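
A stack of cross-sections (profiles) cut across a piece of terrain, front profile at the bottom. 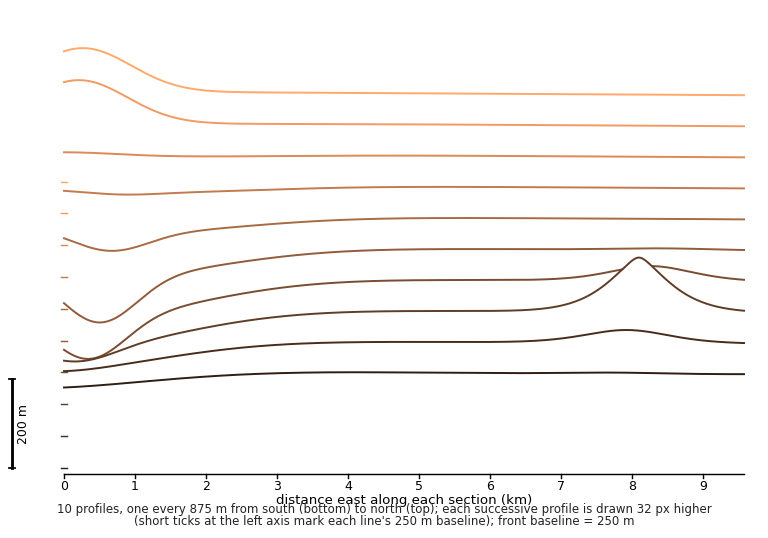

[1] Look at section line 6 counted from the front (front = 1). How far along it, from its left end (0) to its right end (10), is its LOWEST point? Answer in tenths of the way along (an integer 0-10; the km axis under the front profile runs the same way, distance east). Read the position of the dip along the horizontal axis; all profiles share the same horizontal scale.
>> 1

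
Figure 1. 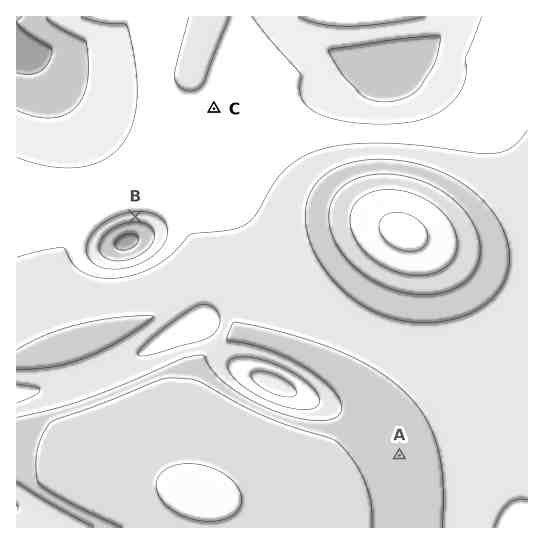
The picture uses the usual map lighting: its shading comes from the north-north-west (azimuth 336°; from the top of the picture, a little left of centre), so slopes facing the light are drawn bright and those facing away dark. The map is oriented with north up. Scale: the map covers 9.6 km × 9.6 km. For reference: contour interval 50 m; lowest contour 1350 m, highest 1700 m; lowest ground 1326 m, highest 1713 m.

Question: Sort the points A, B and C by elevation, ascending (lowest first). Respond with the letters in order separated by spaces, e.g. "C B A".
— B C A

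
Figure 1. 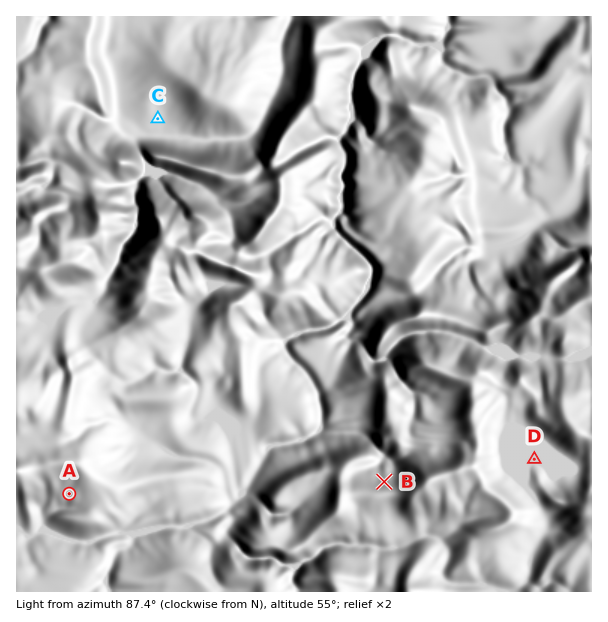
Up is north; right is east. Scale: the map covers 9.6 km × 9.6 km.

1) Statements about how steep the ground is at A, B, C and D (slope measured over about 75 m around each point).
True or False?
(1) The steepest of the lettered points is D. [False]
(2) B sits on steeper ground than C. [True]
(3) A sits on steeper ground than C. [True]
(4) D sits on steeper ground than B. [False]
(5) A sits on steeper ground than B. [False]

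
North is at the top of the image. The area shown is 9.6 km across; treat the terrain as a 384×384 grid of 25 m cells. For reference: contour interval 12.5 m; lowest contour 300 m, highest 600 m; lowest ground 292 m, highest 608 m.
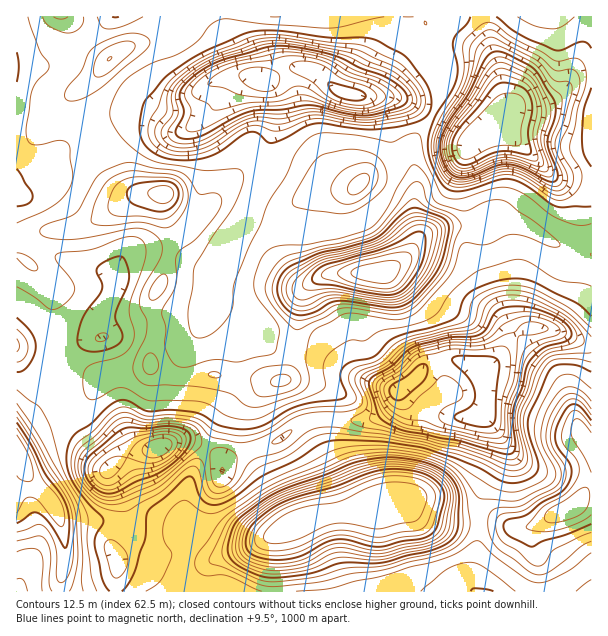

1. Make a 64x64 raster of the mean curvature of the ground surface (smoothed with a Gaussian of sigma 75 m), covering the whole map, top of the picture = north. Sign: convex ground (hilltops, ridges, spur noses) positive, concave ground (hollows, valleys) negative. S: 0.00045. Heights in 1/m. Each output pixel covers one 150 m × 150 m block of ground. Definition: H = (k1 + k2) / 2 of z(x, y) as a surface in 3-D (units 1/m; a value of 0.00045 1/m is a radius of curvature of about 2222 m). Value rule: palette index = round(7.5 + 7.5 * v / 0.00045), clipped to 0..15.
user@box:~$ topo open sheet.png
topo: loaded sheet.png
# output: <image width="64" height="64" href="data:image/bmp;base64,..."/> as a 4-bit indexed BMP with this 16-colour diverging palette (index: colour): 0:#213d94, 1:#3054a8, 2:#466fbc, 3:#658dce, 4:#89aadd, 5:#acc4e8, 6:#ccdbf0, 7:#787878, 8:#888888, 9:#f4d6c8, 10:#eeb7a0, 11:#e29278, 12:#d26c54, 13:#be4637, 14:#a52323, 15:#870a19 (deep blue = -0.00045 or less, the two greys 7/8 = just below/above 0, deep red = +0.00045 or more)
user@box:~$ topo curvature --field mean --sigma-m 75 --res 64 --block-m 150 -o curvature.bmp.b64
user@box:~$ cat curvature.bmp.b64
<image width="64" height="64" href="data:image/bmp;base64,Qk12CAAAAAAAAHYAAAAoAAAAQAAAAEAAAAABAAQAAAAAAAAIAAATCwAAEwsAABAAAAAAAAAAlD0hAKhUMAC8b0YAzo1lAN2qiQDoxKwA8NvMAHh4eACIiIgAyNb0AKC37gB4kuIAVGzSADdGvgAjI6UAGQqHAHZqy4eHRHmHd3d2ZURWZURVZmZmZnd3iHZ4iZd2Zmd3ZljdhnZEeZh3d4dTM2d2VVZmVURERVZ3ZWiIdmiHZmdlRs+md0NZmId4qnVXiZmIh3ZVRUMiNFVmd3Zmi7mHZlVFr7Z3Q1iYd3iriKzLu7qXVVVnh0IiI1ZmZnecuYh2VUSfxmU1aIiHZnh4v/7cu6dEV5vLhmZVVVVoh5qGd3ZmQ5+1Q0eHeId2VVav/9zMuWVorNyqzbqGRXmYmGVmZndDv5RWaHZ4iZdlRZ7/27vLqZq8y7zv/adVasy5iHdmh0XvhHmYZomJqoZVnf/sqqu7u7uqq97bhlR77cvMqYeGSP+Fm7mImZmph2Vovv/cuqqqmZmZvLlkNHvJmu7cuXVs/niqq7qqmZmHdkNZ3//tuqqZiImsy3M1iXVY3u7rZY77ioRYqqmqqoRGZCR6zu7cu7qZma3/tTZ3ZEaIrNt4vsiHIAR5iKvMkwJnUzRomru83Lu73//FR4d3ZTJJuovKh3IAA2d3nO6kAEd1QzNFeJvO7u///YRYmXd2QSaYvrdoYAATZ1V7/8USV4hlQyI1eazv//64ZYu5ZEVSNnjvlFhiERRmMSa/xjNniHd2VDNWd5qYh2Z5u6hBJWV4ef5jaXVUNGQAAFu3RFVEVniHZVVVVVVnd5uphhA4ibmM+jN5iZdVUwAABYdVZTIRWJmZiHd3eJp3moZSAYub2q/FJHmayWVUMQABaIiZhjAViZmHZnhlVTRVQyAF24vL74I2iJrKZDe5VENquqq7lBE0QzITZiASEQEREBr7ebz/QleIibp0Sv7LupqqmZqoQhABM0Z1IkZCEjMhTPt4rvskaHeJqpZ77czLqYeJmYiHZmeb3HIlipd3dTJb64ee9zZ4dniZmIqpiYh2ZniqmImavO/7MBabuquWQ0erl4y1V4h2eJmHeIeIh3d4eJvMy5mry5QAA2iru4ZUM3uoiXV4mHZ4mph4qYmqq7qYms78h4mFIAABJYqpdWUye7qYdmiZh3iamInbiJm8yoiZq7p2d2VWd1IDeYZVZTOLzcuoR6mHiJmYedyHZnmXZ4h2d2Z4iL7sgwBFQzRENInP26c2mYd3eIhoynZlZmZmZlaJdniazuyUAAAAIzM1d625dDaZl3ZDRVeZdmZmd3dmaKl2Z4iau6hUMAJXZEZ2d1RDaJmIdlM0ZoqWZ3d3eHdmiGRWd4iJvM3IecyWVlMgADWZmYiHd2d3i5d3d3eIhlRnU0VVVVaKzv7u/pVUEAABepmYiIdWiYeJdnd3d3d1RYl2VCIiI1Z5vN3bdFUxE1m7iIiImGRYiallZ3Z3dmVXzclRABE1dkRpqYdUVmZ5u6mId4iZlkaJzIZndnh2Znv/yEI0Z5zJUjaIZlRFZ5u6mHd3iImpVGi+x2d3eHeHjP7Kh6zu//2EI2iIh3eJq7mYd4iIiJhTV43pZ4d4d4d77e/t/////bhDV5qqqqqqmId5qYd3dkNnaclmd2d3hli77////c3dyoVGiZqpmZiHdpunZmd2ZndnqWZ3ZneHVnaO////7d7blkRneIiHiId4qXVVZ3h2ZmaZdndVd4h2UzaIi93t3uynM1d3d2eIiJmGZmZnd2VFZomId2VneIdkIRADRYq83LgiWIh3d5mZmXeaqqmHZURGd4qXZWd3d2VCEAAAJ6vf6kOJiIiJqZiHiKu8u6mYZFeHaKhlZ3d3ZmVUMhAVrf/+hqqHeJqYh3eIiHiJmruoiZdWqoZnd3iHd2ZkMhR63cuGm6mImYiIeHZ3ZWeKqqmaulWLp2Z3iZiIiIdTI1iFNFV5u5iJmYl3VWh2Z4mZmaz+hGq4dnd4mYiJu4QzWZUTaJmamJu4aZd2eHdmeJq7z/+1WJiHd3eJiIm+2FRZynis3bqqzrQmmIh3d3Z4mru87pVWeIh3d3iXeJzsdVjMune+/+/9UAWIh2Z3d3d4iHZ4h3h4iIZneJh3ic2VV73XABfP/9UAN3iYd4h3dmZ3VWiaqpiIhmd3iXd4m4VYvcQAAFrKQAGaiKmIiHd3Z3d3d4mrupmGeIeJiIiIdmm9sQAAJEEACuyZmYh3d3d3iIZDNWiru5d5mIiIiIh3ec6gADQzIAGO+5mYiHd3d4iIdCABNYveyYmaqZmruqmazsIARmVDN63KmZiHd3d4iIl1QhATWM/8iJvN3e7t3cvP+AAlZ2VXeZiamId3d3d4mYiqZDM0atyYit/+y5m8uq3+UBNXZUVWeKqYd4h3d3iIicyXZkM1iHZnq5ZBADVDSv+0I0ZlI1Z4q6h3mZh2d4iKpjR4hlVURFZ2IAAAAAAY7/pTNVQSaGWbqYeKqYdmd4qUACaIdkIkaHUAAAAAAVnO/oQzQwKLc1qph3iaqWVniqgwAUZlMjaIdSIzM0VWm7vvpSJEI62DOJmHZnislVZ5vKUAASIjV3UxFHiHd4q7mc62MjVFnJRHiYd2Zp7YVWec3IMAABNVMAAEeaqZmqmZvKdSNmaLllaJh3dmjP2nZ4nN7JdVVDEAAUZ3iqqZmYmqhlNHiJunZniHd3ZovuyYiJvO7tp1MjaKu6iJqpiIiIdlRHmqqqhmeHd3dlV5u6mIiJrN25mave7typmIiIiId3Y1m7uqqHZ3d3iIZlZ3d4iIiJmqu8zMy7qpmIiIiImZl0arqpiYh3d5qZmHVXd3d3d3d3d4iId3d3d3d4iIiZmYaKqHd3iH"/>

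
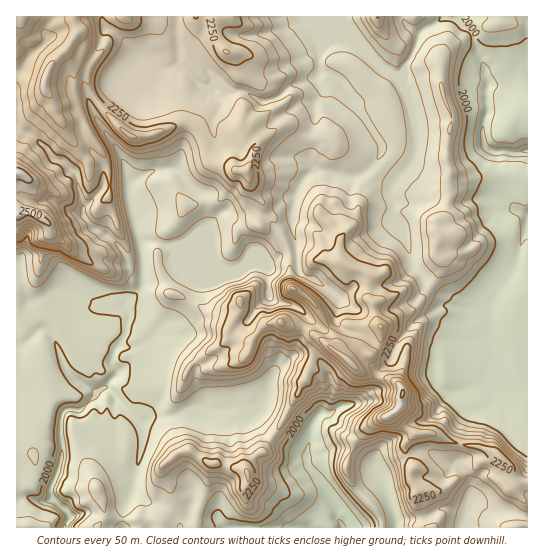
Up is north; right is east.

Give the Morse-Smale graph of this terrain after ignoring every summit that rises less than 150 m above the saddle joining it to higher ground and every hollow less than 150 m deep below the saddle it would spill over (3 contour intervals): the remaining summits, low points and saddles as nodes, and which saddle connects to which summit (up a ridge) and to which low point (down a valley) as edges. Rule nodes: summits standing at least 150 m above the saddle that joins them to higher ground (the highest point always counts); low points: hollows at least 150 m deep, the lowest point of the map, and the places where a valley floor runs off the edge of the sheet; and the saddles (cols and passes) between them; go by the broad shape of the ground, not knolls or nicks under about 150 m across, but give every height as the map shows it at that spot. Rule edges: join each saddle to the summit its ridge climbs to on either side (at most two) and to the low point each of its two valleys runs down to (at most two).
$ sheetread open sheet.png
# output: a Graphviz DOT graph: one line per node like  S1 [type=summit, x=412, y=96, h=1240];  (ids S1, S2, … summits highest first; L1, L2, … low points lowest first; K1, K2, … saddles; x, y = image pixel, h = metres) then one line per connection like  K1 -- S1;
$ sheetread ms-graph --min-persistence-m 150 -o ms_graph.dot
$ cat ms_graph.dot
graph terrain {
  S1 [type=summit, x=17, y=173, h=2542];
  S2 [type=summit, x=402, y=393, h=2505];
  S3 [type=summit, x=45, y=82, h=2480];
  S4 [type=summit, x=247, y=474, h=2307];
  S5 [type=summit, x=378, y=17, h=2252];
  L1 [type=low, x=342, y=527, h=1836];
  L2 [type=low, x=526, y=151, h=1844];
  L3 [type=low, x=63, y=527, h=1847];
  K1 [type=saddle, x=97, y=101, h=2279];
  K2 [type=saddle, x=22, y=130, h=2261];
  K3 [type=saddle, x=307, y=278, h=2146];
  K4 [type=saddle, x=273, y=435, h=2142];
  K5 [type=saddle, x=289, y=251, h=2138];
  K6 [type=saddle, x=269, y=290, h=2086];
  K7 [type=saddle, x=166, y=511, h=2068];
  K8 [type=saddle, x=409, y=59, h=2034];
  K1 -- S1;
  K1 -- S3;
  K1 -- L3;
  K2 -- S1;
  K2 -- S3;
  K2 -- L3;
  K3 -- S2;
  K3 -- L1;
  K3 -- L2;
  K4 -- S2;
  K4 -- S4;
  K4 -- L1;
  K4 -- L3;
  K5 -- S1;
  K5 -- S2;
  K5 -- L2;
  K5 -- L3;
  K6 -- S2;
  K6 -- L1;
  K6 -- L3;
  K7 -- S1;
  K7 -- S4;
  K7 -- L1;
  K7 -- L3;
  K8 -- S1;
  K8 -- S5;
  K8 -- L2;
}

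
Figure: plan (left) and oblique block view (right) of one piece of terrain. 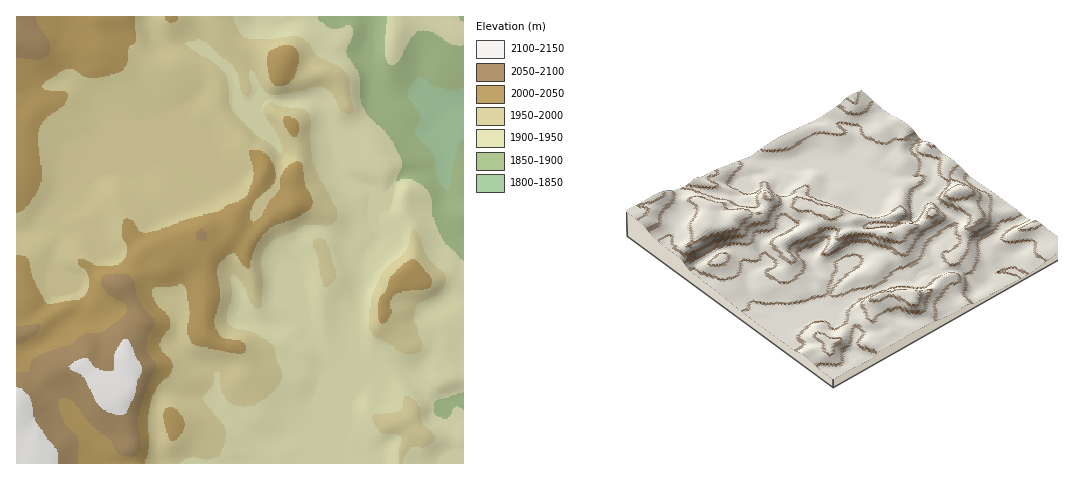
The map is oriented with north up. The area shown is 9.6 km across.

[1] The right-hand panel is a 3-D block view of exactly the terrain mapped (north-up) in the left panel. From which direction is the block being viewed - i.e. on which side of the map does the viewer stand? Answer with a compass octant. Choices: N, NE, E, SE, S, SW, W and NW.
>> SE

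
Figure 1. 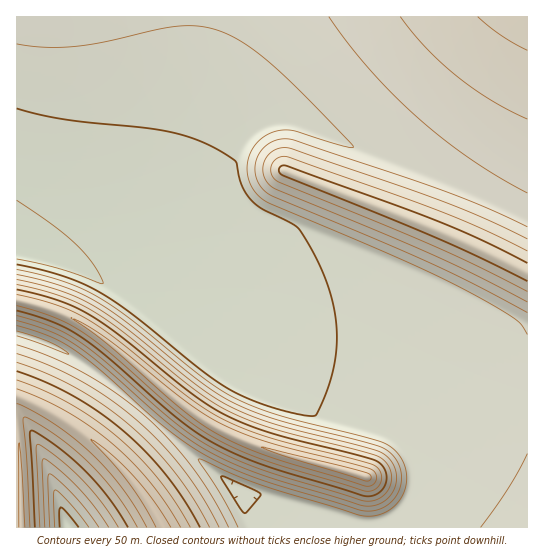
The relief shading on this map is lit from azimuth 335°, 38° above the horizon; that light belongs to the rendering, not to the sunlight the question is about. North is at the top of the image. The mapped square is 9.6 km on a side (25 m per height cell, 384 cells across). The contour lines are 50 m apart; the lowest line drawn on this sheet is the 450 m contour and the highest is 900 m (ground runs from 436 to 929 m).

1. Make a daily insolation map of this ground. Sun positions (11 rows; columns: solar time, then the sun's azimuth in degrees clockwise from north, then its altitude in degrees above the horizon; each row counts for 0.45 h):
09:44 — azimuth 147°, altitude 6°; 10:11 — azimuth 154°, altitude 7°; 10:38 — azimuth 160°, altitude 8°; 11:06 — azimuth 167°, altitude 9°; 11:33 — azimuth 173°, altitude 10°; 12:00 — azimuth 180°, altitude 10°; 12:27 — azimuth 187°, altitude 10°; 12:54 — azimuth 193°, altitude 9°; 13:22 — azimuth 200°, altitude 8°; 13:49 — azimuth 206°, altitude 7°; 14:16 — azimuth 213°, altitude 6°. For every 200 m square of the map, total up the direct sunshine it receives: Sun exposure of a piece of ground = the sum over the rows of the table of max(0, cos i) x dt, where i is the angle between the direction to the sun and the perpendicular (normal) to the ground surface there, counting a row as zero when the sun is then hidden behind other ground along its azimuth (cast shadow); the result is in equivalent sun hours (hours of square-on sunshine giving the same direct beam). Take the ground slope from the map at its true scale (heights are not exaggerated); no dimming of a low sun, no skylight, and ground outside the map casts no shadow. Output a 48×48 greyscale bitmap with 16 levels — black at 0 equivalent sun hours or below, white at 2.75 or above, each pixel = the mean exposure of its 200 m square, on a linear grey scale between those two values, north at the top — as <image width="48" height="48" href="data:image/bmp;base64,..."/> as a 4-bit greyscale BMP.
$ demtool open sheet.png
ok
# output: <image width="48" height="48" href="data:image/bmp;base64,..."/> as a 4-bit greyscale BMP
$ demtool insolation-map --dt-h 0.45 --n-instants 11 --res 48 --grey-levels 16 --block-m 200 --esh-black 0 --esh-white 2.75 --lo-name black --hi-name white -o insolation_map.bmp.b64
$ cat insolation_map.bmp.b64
<image width="48" height="48" href="data:image/bmp;base64,Qk32BAAAAAAAAHYAAAAoAAAAMAAAADAAAAABAAQAAAAAAIAEAAATCwAAEwsAABAAAAAAAAAAAAAAABEREQAiIiIAMzMzAERERABVVVUAZmZmAHd3dwCIiIgAmZmZAKqqqgC7u7sAzMzMAN3d3QDu7u4A////AEREWIiId3QRERESRERERERVREREREREREREeYiIiGERERETREREV63/xkREREREREREiZiIiDEREREjREac7///21RERERERERFiZmIhREREREke9/////+uWRERERERERGiZmYYQAREROM//////7IZURERERERERHmZmXEAABEVre////2mIAEiRERERERERYmZlxAAAAFq3u/+tzAAAAACNERERERER5qZcQAAACes7upRAAAAAAACNERERERDWaqWEAAAAnrO1yAAAAAAAAATNERERERDeqlAAAAAJ63XEAAAAAAAAAEjM0RERERFqmEAAAACetogAAAAAAAAAAEjM0RERERJcgAAAAAnrHAAAAAAAAAAABIjM0RERERCAAAAAAN7xQAAAAAAAAAAARIjM0RERERAAAAAADe7MAAAAAAAAAAAESIjM0RERERAAAAABIuiAAAAAAAAAAAAESIjM0RERERAAAABWckQAAAAAAAAAAABEiIzMzRERERAAAAmrIEAAAAAAAAAAAAREiIzMzRERERAABScxgAAAAAAAAAAAAESIjMzMzRERERDNqzrMAAAAAAAAAAAESIjMzMzMzRERERO//xgAAAAAAAAAAERIjMzMzMzM0REREV/2UAAAAAAAAAAARIiMzMzMzM0RERERXmjAAAAAAAAAAABIiIzMzMzNERERERFeaqgAAAAAAAAAAEiIjMzMzNEREREREV6qqqgAAAAAAAAASIiMzMzM0RERERERoqqqqqQAAAAAAABIiMzMzMzRERERERXmqqqqqYgAAAAAAASIzMzMzNERERERGiruqqqpiABAAAAABIiMzMzMzRERERFebu7u7qmEAACEAAAASIjMzMzNEREREaau7u7u5QQAAACEAABEiMzMzMzREREWKu7u7u6cwAAAAACEQASIjMzM0RERER5u7u7u7lRAAAAAAAiERIiMzMzNERERFi7u7u7pzAAAAAAABIyIjMzMzM0RERERGmru7uEEAAAAAAAEjNERERDM0RERERERGeKumIAAAAAAAASM0RERERERERERERERERFMAAAAAAAABIzRERVVVVERERERERERDIQAAAAAAAAEjNERFVVVVVVRERERERERCEAAAAAAAASM0REVVVVVVVVVURERERERDEAAAAAABIzRERVVVVVVVVVVVVEREREREMQAAAAIzRERVVVVVVVVVVVVVVUREREREMhAAEjNERFVVVVVVVVVVVVVVVVREREREMyESM0RERVVVVVVVVVVVVVVVVVVEREREMzRERERFVVVVVVVVVVVVVVVVVVVEREREREREREVVVVVVVVVVVVVVVVVVVVVERERERERERVVVVVVVVVVVVVVVVVVVVVVERERERERERVVVVVVVVVVVVVVVVVVVVVVERERERERERFVVVVVVVVVVVVVVVVVVVVVEREREREREREVVVVVVVVVVVVVVVVVVVVRERERERERERERVVVVVVVVVVVVVVVVVVUREREREREREREREVVVVVVVVVQ=="/>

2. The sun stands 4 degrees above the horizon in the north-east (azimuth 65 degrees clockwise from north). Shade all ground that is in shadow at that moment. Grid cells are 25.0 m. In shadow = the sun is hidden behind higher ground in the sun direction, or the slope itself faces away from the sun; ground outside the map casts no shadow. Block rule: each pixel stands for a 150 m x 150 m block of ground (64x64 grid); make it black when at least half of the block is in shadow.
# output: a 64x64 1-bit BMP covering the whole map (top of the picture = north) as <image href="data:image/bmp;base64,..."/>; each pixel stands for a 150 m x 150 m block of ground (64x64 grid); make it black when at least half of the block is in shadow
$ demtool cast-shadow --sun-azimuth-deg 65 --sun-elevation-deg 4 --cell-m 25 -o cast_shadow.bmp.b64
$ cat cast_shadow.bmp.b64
<image width="64" height="64" href="data:image/bmp;base64,Qk0+AgAAAAAAAD4AAAAoAAAAQAAAAEAAAAABAAEAAAAAAAACAAATCwAAEwsAAAIAAAAAAAAA////AAAAAAC//8H//+AAAL//w///+AAAv/+D///4AAC//wf///gAAL//D///+AAAv/4f///wAAD//D///+AAAP/4f///AAAAf/D///AAAAB/4f//AAAAAP/D//wAAAAA/4f/4AAAAAD+D/+AAAAAAPwf/gAAAAAA8H/8AAAAAADA//gAAAAAAAP/4AAAAAAAB//AAAAAAAAf/4AAAAAAAH//AAAAAAAA//4AAAAAAAD//AAAD/gAAP/wAAB//4AA/+AAA////AD/wAA/////4P8AAf///////AAP///////wAH///////wAD////////AA////////8AP////////wD/////////A/////////4A////////+AB////////gAD///////wAAD//////8AAAH//////AAAAH/////gAAAAP////4AAAAAf///8AAAAAAf///AAAAAAA///gAAAAAAA//wAAAAAAAB/8AAAAAAAAB/gAAAAAAAAD8AAAAAAAAADwAAAAAAAAAGAAAAAAAAAAAAAAAAAAAAAAAAAAAAAAAAAAAAAAAAAAAAAAAAAAAAAAAAAAAAAAAAAAAAAAAAAAAAAAAAAAAAAAAAAAAAAAAAAAAAAAAAAAAAAAAAAAAAAAAAAAAAAAAAAAAAAAAAAAAAAAAAAAAAAAAAAAAAAAAAAAAAAA=="/>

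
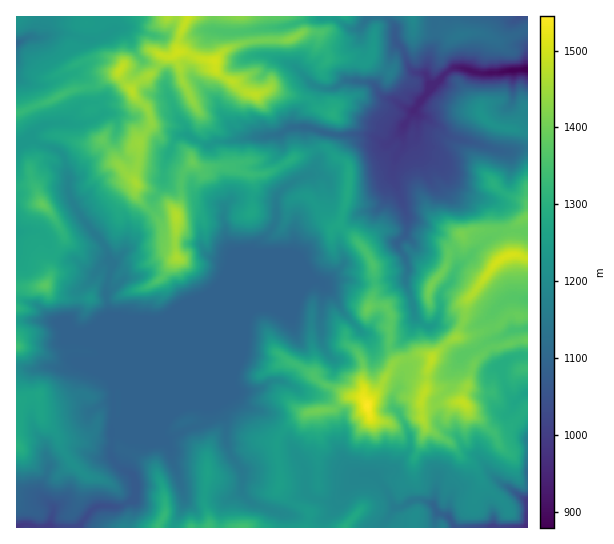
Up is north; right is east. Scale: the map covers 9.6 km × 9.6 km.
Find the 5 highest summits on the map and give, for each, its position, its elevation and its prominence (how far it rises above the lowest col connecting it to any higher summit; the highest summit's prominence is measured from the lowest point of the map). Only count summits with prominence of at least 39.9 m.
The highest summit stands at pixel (367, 406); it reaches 1545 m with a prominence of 666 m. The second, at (509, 255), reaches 1506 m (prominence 90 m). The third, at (215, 61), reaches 1503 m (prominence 279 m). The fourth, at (121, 69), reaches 1486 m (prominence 56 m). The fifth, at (463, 402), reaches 1484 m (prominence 65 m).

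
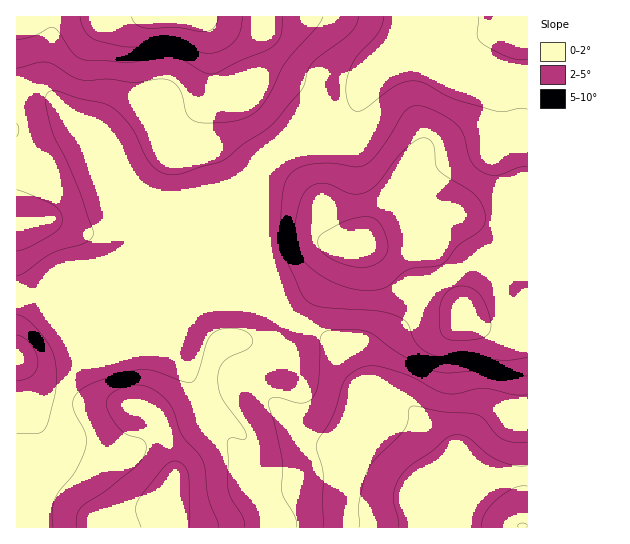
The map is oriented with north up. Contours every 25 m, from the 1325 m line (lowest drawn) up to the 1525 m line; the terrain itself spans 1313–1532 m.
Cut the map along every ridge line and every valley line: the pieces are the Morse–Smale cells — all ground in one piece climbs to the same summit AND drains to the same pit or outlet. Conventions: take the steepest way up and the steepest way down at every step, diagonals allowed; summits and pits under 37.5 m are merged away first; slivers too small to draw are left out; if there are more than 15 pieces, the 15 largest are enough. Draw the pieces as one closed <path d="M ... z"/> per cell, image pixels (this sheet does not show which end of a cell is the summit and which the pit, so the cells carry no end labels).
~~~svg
<path d="M527 16l-510 0-1 279 26 1 28 12 132 0 24-4 23 1 42 14-12-22-14-47-2-55 1-34 35-28 22 0 25-10 7-8 7-21 8-13 7-6 19-7 16-4 15 0 38 15 64 1z"/><path d="M425 64l-22 1-30 11-13 18-7 21-7 8-25 10-22 0-35 28 0 80 5 26 10 30 10 18 5 5 31 16 10 10 18 29 18 20 8 4 26 5 36 35 11 14 11 25 0 30 20-29 45-4 0-394-65-2z"/><path d="M229 304l-30 4-17 12-103 43-11 20-5 18-2 42-8 9-17 10-1 48-4 2-8-5-6-2 0 23 442-1 4-16 0-33-6-15-16-24-32-32-38-12-18-20-18-29-18-15-24-12-6 0-26-11z"/><path d="M42 296l-26 1 0 208 15 7 4-2 1-48 17-10 8-9 2-42 5-18 11-20 103-43 17-11-129-1z"/><path d="M527 476l-44 3-18 24-5 14-1 10 68 1z"/>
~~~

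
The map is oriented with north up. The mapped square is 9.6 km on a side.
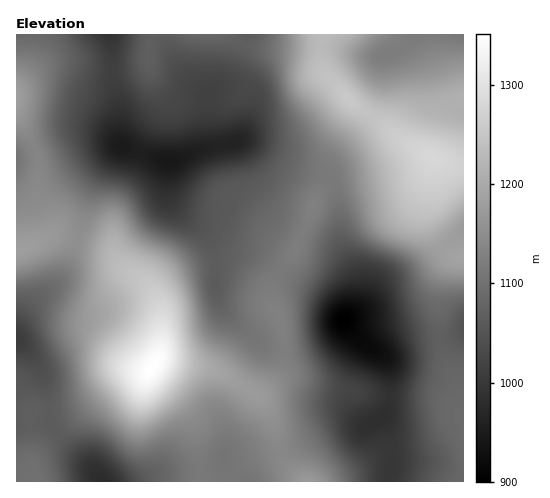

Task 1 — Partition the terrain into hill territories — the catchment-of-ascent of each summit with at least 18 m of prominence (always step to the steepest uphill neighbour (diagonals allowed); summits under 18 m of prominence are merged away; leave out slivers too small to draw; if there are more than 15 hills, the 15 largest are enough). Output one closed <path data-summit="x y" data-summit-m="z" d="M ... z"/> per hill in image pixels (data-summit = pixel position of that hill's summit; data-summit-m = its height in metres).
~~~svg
<path data-summit="153 366" data-summit-m="1351" d="M245 34l-135 1 2 39 8 36-1 28 2 9-13 14-16 28-13 46-15 39-10 12-23 19-15 25 0 9 14 13 10 17 9 32 2 24 52 57 143 0 2-10 9-9 28-10 42-25 17-4 18 3 5-1 15-8 5-8 3-20 0-14-3-15-6-7-18-11-12-12-12-20-11-12-15-11-26-12-22-18-9-5-21-3-19-8-31-24-15-18-2-8 0-30 10-2 29-13 2-53 13-10 8-9z"/><path data-summit="434 158" data-summit-m="1281" d="M463 34l-217 0-16 41-8 9-13 10-2 53-29 13-10 2 0 30 4 13 13 13 31 24 19 8 21 3 9 5 22 18 36 19 16 16 12 20 12 12 16 9 11 0 29-11 27-3 16-4 2-2z"/><path data-summit="17 249" data-summit-m="1180" d="M87 132l-21 4-27 12-23 8 1 173 14-24 23-19 10-12 15-39 13-46 16-28 13-14-17-11z"/><path data-summit="463 444" data-summit-m="1090" d="M463 333l-17 5-27 3-29 11-11 1 8 8 3 15-1 25-2 9-6 8 11 30-3 34 75-1z"/><path data-summit="17 96" data-summit-m="1182" d="M110 34l-94 1 1 120 61-23 26 4 17 8-2-6 1-28-8-36 0-36z"/><path data-summit="308 481" data-summit-m="1173" d="M381 418l-18 9-19-3-17 4-28 18-42 17-9 9-1 9 141 1 4-17 0-17z"/><path data-summit="33 474" data-summit-m="1099" d="M17 340l-1 141 86 1-7-10-29-28-15-19-2-24-9-32-10-17z"/>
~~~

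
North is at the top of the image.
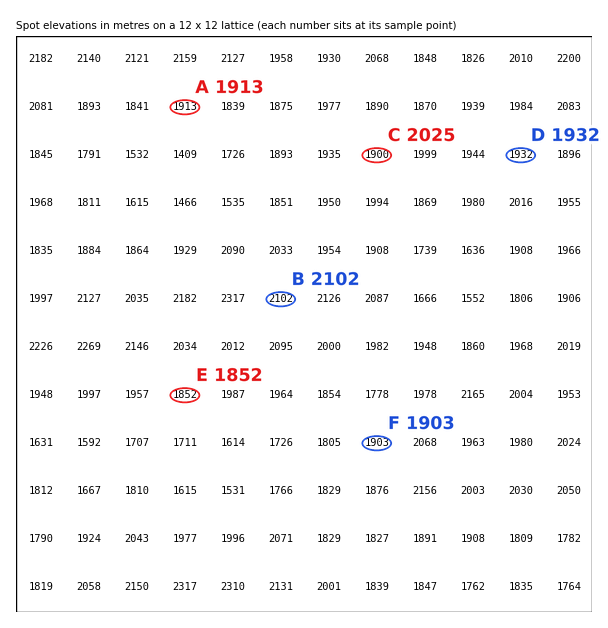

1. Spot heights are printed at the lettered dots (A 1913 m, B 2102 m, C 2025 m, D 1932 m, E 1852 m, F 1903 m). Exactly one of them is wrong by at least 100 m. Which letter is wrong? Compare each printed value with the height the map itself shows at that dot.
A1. C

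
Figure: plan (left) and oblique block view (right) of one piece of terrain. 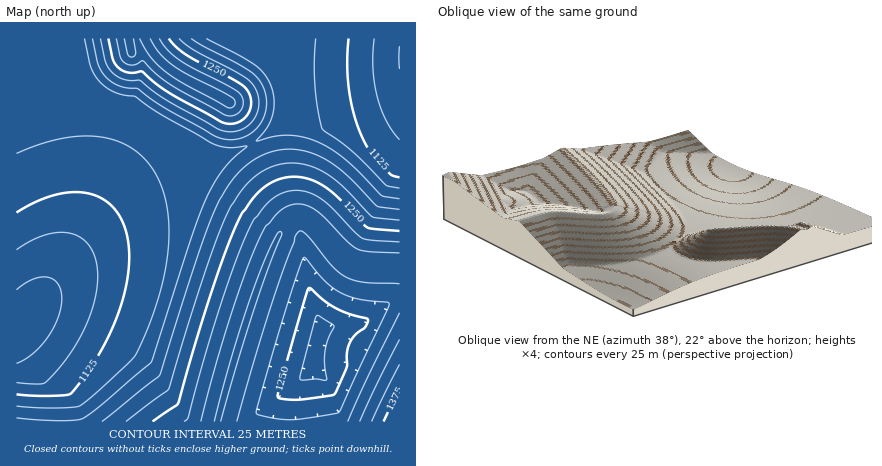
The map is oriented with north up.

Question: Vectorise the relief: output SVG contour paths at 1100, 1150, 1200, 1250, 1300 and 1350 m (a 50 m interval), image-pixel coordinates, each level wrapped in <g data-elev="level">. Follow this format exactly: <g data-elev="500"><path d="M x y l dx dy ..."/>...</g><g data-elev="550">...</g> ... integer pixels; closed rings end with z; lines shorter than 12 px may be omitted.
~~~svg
<g data-elev="1100"><path d="M16 250l16-10 14-5 14-3 14 2 10 6 8 9 4 13 2 14-3 20-6 22-11 22-14 22-12 14-8 7-28 0"/><path d="M400 140l-14-20-9-24-4-28 1-30"/></g><g data-elev="1150"><path d="M400 188l-14-3-32-33-32-24-4-20-3-22-1-23 2-25"/><path d="M16 153l32-11 30-6 26 1 22 8 18 13 14 19 8 25 3 30-2 30-7 32-14 38-13 26-35 34-18 14-28 2-36-2"/></g><g data-elev="1200"><path d="M400 209l-24-3-36-37-16-10-14-7-16-3-16 1-14 4-14 8-10 9-9 11-11 18-6 12-18 50-36 113-58 47"/><path d="M92 38l7 30 6 8 9 7 10 4 14 2 26 18 54 30 16 3 14-5 11-9 6-14 1-14-5-14-5-8-9-6-56-32"/></g><g data-elev="1250"><path d="M288 400l-10-2 0-4 25-90 7-16 24 19 14 7 19 4 1 2-3 8-9 7-6 8-3 9 0 16-13 26-30 5z"/><path d="M400 231l-33-3-35-36-11-8-11-5-12-2-12 1-12 3-10 7-10 8-12 16-12 28-25 72-27 92-25 18"/><path d="M108 38l5 22 3 6 6 4 8 3 12-1 26 20 54 30 12 1 10-5 6-7 1-9-1-8-5-6-13-9-45-23-11-9-7-9"/></g><g data-elev="1300"><path d="M237 422l34-118 24-68 3-4 4-1 4 3 26 32 14 11 18 5 36 2"/><path d="M400 313l-32 64-20 45"/><path d="M400 253l-30-1-14-3-10-8-26-27-14-9-14 0-12 6-15 17-18 42-25 72-21 80"/><path d="M124 38l4 16 4 3 2-1 2-2-3-15"/><path d="M140 38l12 20 18 17 58 32 4 1 2-2 1-6-3-3-46-23-16-11-12-11-8-14"/></g><g data-elev="1350"><path d="M400 364l-28 58"/></g>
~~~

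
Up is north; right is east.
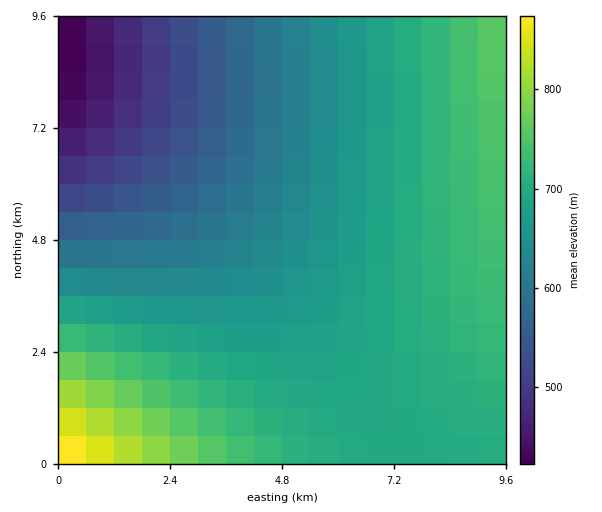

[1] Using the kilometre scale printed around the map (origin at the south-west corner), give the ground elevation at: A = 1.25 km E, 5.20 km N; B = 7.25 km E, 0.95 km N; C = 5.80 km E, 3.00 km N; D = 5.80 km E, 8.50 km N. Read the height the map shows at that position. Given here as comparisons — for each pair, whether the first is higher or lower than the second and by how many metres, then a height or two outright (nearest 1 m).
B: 133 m higher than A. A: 116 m lower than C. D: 81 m higher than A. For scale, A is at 563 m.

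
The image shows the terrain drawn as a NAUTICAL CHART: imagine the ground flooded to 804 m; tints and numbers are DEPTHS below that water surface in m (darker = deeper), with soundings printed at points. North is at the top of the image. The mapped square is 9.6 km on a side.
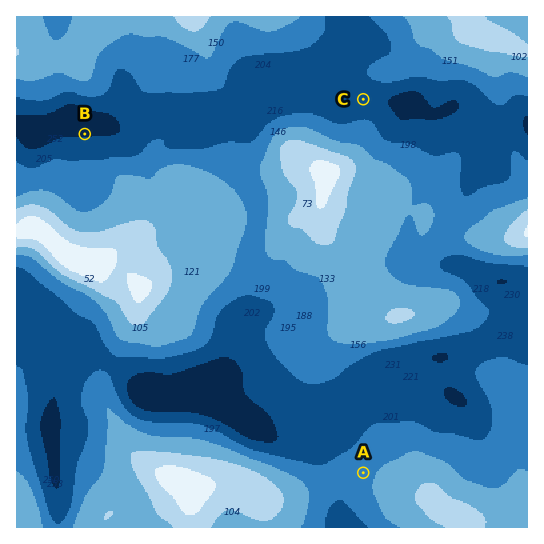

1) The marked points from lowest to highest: B C A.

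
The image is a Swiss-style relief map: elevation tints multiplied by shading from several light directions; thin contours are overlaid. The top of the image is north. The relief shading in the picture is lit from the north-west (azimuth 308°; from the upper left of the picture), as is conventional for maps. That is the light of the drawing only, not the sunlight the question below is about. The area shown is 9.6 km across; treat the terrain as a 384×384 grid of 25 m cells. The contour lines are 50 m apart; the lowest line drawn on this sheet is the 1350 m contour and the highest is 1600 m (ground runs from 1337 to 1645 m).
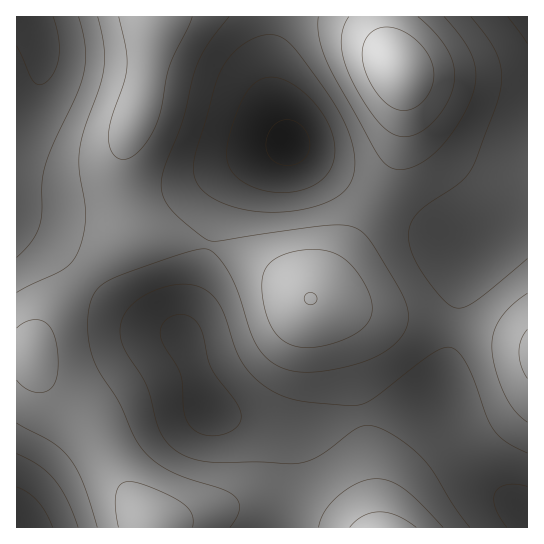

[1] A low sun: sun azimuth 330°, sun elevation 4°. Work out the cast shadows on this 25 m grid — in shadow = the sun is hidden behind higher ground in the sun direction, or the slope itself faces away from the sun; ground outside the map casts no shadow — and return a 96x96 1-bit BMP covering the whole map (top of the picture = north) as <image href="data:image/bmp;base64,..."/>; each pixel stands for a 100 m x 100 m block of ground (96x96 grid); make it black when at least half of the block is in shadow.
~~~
<image width="96" height="96" href="data:image/bmp;base64,Qk2+BAAAAAAAAD4AAAAoAAAAYAAAAGAAAAABAAEAAAAAAIAEAAATCwAAEwsAAAIAAAAAAAAA////AAAAAAAAAAAAAIAAAAAAAAAAAAAAAAAAAAAAAAAAAAAAAAAAAAAAAAAAAAAAAAAAAAAAAAAAAAAAAAAAAAAAAAAAAAAAAAAAAAAAAAAAAAAAAAAAAAAAAAAAAAAAAAAAAAAAAAAAAAAAAAAAAAAAAAAAAAAAAAAAAAAAAAAAAAAAAAAAAAAAAAAAAAAAAAAAAAAAAAAAAAAAAAAAAAAAAAAAAAAAAAAAAAAAAAAAAAAAAAAAAAAAAAAAAAAAAAAAAAAAAAAAAAAAAAAAAAAAAAAAAAAAAAAAAAAAAAAAAAAAAAAAAAAAAAAAAAAAAAAAAAAAAAAAAAAAAAAAAAAAAAAAAAAAAAAAP/wAAAAAAAAAAAAB///wAAAAAAAAAAAD///4AAAAAAAAAAAH///8AAAAAAAAAAAP///+AAAAAAAAAAAf///+AAAAAAAAAAA////+AAAAAAAAAAA////+AAAAAAAAAAA////+AAAAAAAAAAA////8AAAAAAAAAAA////8AAAAAAAAAAAf///8AAAAAAAAAAAP///4AAAAAAAAAAAH///4AAAAAAA/gAAD///gAAAAAAD/wAAB//+AAAAAAAP/wAAAf8AAAAAAAAf/4AAAAAAAAAAAAB//4AAAAAAAAAAAAD//4AAAAAAAAAAAAD//4AAAAAAAAAAAAH//4AAAAAAAAAAAAD//4AAAAAAAAAAAAD//4AAAAAAAAAAAAD//4AAAAAAAAAAAAB//wAAAAAAAAAAAAA//wAAAAAAAAAAAAAf/gAAAAAAAAAAAAAH/AAAAAAAAAAAAAAB8AAAAAAAAAAAAAAAAAAAAAAAAAAAAAAAAAAAAAAAAAAAAAAAAAAAAAAAAAAAAAAAAAAAAAAAAAAAAAAAAAAAAAAAABwAAAAAAAAAAAAAAH4AAAAAAAAAAAAAAP4AAAAAAAAAAAAAAf8AAAAAAAAAAAAAA/8AAAAAAAAAAAAAB/8AAAAAAAAAAAAAD/8AAAAAAAAAAAAAH/8AAAAAAAAAAAAAP/8AAAAAHwAAAAAAP/8AAAAAf8AAAAAAf/8AAAAB/+AAAAAA//8AAAAD//gAAAAA//8AAAAD//wAAAAB//8AAAAH///gAAAB//8AAAAD///4AAAD//8AAAAD///+AAAD//+AAAAD///+AAAD//+AAAAB////AAAD//+AAAAB////AAAH//+AAAAA////AAAH//+AAAAAf///AAAH//+AAAAAP///AAAH//8AAAAAP///AAAH//8AAAAAH//+AAAD//8AAAAAH//+AAAD//4AAAAAD//+AAAB//4AAAAAD//8AAAA//wAAAAAD//8AAAAP/gAAAAAD//8AAAAB4AAAAAAD//8AAAAAAAAAAAAD//4AAAAAAAAAAAAD//4AAAAAAAAAAAAH//4AAAAAAAAAAAAH//4AAAAAAAAAAAAD//wAAAAAAAAAAAAD//wAAAAAAAAAAAAD//wAAAAAAAAAAAAB//gAAAAAAAAAAAAAf/gAAAAAAAAAAAAAH/AAAAAAAAA="/>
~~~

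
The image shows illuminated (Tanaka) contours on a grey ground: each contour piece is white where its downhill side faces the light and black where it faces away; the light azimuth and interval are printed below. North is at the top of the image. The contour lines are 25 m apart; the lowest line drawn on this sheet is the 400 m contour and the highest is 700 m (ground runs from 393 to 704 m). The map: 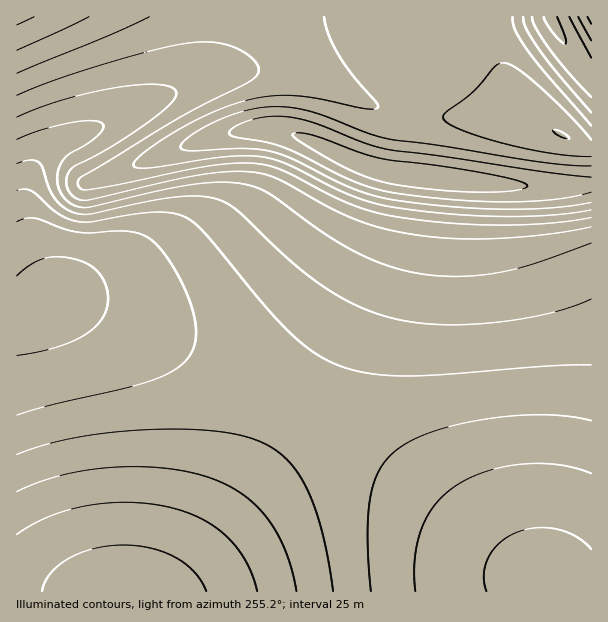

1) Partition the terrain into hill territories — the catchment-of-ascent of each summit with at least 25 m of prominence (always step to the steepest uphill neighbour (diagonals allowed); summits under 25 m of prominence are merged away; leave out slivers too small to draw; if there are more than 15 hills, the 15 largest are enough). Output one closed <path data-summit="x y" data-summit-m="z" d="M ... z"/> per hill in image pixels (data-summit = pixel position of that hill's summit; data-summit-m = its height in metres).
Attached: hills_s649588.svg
<path data-summit="420 176" data-summit-m="690" d="M279 70l-45 2-40 12-98 44-28 11-17 9-11 11-9 15-6 30 5 29 19 51 1 16 24 1 36 12 117 54 78 41 51 32 34 26 102 84 24 16 20 10 55 1 1-427-56-28-65-2-78-8-19-6-59-27z"/><path data-summit="128 591" data-summit-m="564" d="M66 300l-12 0-21 12-17 3 1 277 527-1-1-15-12-2-33-20-108-88-70-50-48-26-105-52-65-28z"/><path data-summit="551 17" data-summit-m="704" d="M591 16l-364 0-3 22-6 22-4 9-12 11 4 0 10-4 29-6 43 2 27 7 72 31 65 8 84 4 55 28z"/><path data-summit="17 17" data-summit-m="657" d="M225 16l-209 1 1 297 16-2 17-12-1-16-15-38-8-27 0-30 10-24 20-20 148-66 10-10 4-9 6-22z"/>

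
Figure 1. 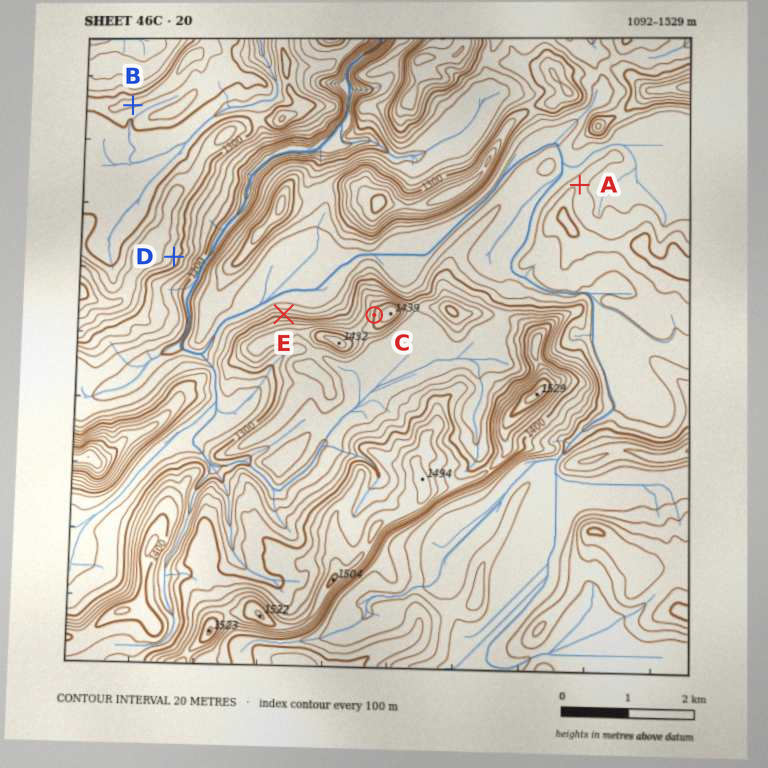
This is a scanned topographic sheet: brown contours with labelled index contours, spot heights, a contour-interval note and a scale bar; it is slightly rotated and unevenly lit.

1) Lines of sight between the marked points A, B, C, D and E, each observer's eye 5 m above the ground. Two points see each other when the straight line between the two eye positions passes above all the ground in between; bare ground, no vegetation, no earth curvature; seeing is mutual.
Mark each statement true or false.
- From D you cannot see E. false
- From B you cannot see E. true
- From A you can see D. false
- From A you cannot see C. true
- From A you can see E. false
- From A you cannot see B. true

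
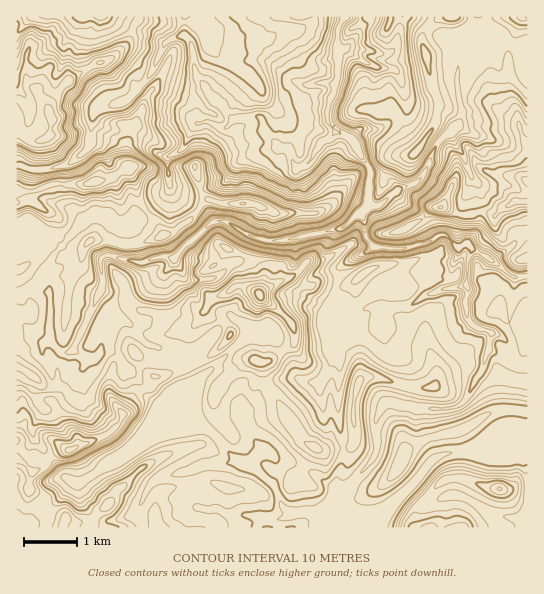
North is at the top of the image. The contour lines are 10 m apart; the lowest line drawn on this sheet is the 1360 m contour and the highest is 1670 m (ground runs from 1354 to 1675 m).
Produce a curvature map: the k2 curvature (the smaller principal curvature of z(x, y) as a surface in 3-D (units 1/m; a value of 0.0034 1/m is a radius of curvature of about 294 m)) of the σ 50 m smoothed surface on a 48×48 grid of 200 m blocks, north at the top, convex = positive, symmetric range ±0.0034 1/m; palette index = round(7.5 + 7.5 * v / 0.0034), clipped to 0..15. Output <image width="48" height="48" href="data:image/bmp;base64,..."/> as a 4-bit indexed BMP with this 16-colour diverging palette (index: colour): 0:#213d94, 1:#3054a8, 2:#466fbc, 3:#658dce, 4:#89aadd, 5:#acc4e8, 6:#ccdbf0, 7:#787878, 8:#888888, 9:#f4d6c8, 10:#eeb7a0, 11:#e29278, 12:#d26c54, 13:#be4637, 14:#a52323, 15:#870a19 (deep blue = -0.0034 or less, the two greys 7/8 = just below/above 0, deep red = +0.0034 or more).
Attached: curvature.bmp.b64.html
<image width="48" height="48" href="data:image/bmp;base64,Qk32BAAAAAAAAHYAAAAoAAAAMAAAADAAAAABAAQAAAAAAIAEAAATCwAAEwsAABAAAAAAAAAAlD0hAKhUMAC8b0YAzo1lAN2qiQDoxKwA8NvMAHh4eACIiIgAyNb0AKC37gB4kuIAVGzSADdGvgAjI6UAGQqHAHd3h3dmdnd3d4h3d3eHd3d3doeHeId3d3d3h2d3Zoh3d3d3d3Zmd3d3Znd3d3dndnd3dmeIdnd3d3d3iGd3d3h3dWd2d2Z3dmhoZmd3dmh3d3iIiFh4hnd3d1Z3d3eJhmZEZ2Z3d2Z3eIh4dniHZnZ3eGVoh3d4dmiGRWZmeHd3Znd3Z3d2d3dXeIZWeHdmdnd2dlVmZnd3d3d3d3d3iGh1d4dmZmZ3Z3dniHdlZmd3eIZ3d3d4iGiFd4d3dnd3d4V4aHeHVnZnd2eHd3d3d2eFeId3eHd3d3Z2d2Z4dXd3dnd3d3h3Z2h1eId3d4d3d3dmZmdnhld3d3d3d4iHZ2h2d3d2d3h3d3dnd3Zod2d3d3d3d3iIZ1d3ZlVVVGeIh4Znd3aHZ3Z3d4d3d4d3Z1d2Z3iIh1d3d2d2d3Z2d3dmd4d3d3dmZ1h3d3d4h2Z3d3h3d3d3d4h3dmd3d2Z3Z2eHd3d4d3V3d4dneHd3Z2d3d2Z3iIZ4d2d3Z3d3d4Z3d3d3Znd3iHd3d3Znd3d3d3d3d3d3d3dXeHd2hXd3hnd3d2dmd3eHZ3d3d3h3d4hXeHd2h1h3d3d4d2aGd3eGZ3d3d3d3d2RGeHh2iFd3d3d3eHdmZmeHZ3d3d3iHd0iHeHh2h2aHeHd3d3Zndndmd3d3d2eHh0iIeHh3d3V3d3d3d3dnmGd3d3d3d3Znh0iIeHd3d3ZXd3d2aGd3h2Znhnd3eId1RUeIaHd3d3ZYh3Z2VUV3d3h1dneHd3d3eDiHRId3d3VnZGhleIZmd4ZoZlZ4h3d3Z0hjd3d3d3QyNTI0h3d3d3dZZ3MWdmd4dVRFiHd3d4dniHhyJ4h3UhNHdXlgAAAXZEd3V3d3dnd3d3iHIJhAA0MQAjgXmIdhJlZ3d3dnd3d3d3dngwAGl4hndBI2d4d2Z4aHd2V4dnd3d3dndkZ2h4h3iINFZmRXdoeHdodmZmZnd3d3d3eIiHd2d4ZFRlWYhnd3h4d3d3dnZ2dnZmZnd3Zmd3dFdFZ2dnd3doZ4d4h3Z2ZHd2Rod3ZmeHhUdVJWiFZ3eFQzRnh3iIY3mHZWZlZVeHhiZ4cneEh4d1Z2U1homGM2mYZmZ3Z0Z2UXmIg1dld3d2iIdkVWVDZiVWZ3d2aHV3ZIh3hjhYZ3Z3eIh1d3d3eGZ3d3dnd3ZWRoh3d0VmVmd3d3ZmZ3iHZ3ZmZ3dod4dFZFZ3d4VWd3h3d4hmZ3d3d3Z3dmZod4dIl3d3d3dnd3dnd3ZWdlWId3d3Z4d3d3dIiHiGd3hneHdmd3Z2Z3Vnd3d2d3iGd4dGeHd2Z3dnh3dmiGeWZndXh3dnd3iGdlZVeHh2eHdnd3dmd2d2Z3Z0d3Z3d4h2d4h0iGdmd3d3d3d2d4Z3iIZ2WIV3d3dnd3d1dVZ2d3d3d3d2dnZ2d4d3SISId4d3d3dmZmZmeHd3d3d2h3Z3Z3d3VWWId3eId4hmV3dmh3d3d3d1h3d3d3d2d1d4d3d3eIhldnhmh2Znd3dmVmZmZneHeGd3d3d3Znh0Z2d2d3iGd3eA=="/>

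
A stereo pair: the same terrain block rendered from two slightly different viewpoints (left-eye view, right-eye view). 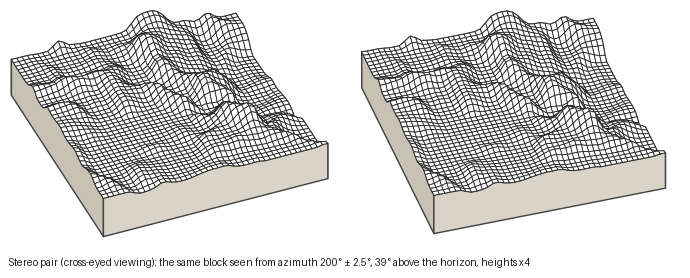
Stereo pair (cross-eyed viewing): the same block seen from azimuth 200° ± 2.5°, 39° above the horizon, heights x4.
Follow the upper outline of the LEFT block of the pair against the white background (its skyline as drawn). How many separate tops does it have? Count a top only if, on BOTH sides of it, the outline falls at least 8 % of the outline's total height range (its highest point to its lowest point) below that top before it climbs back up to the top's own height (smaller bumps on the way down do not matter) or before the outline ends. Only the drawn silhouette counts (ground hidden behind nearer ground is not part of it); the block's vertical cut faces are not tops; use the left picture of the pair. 2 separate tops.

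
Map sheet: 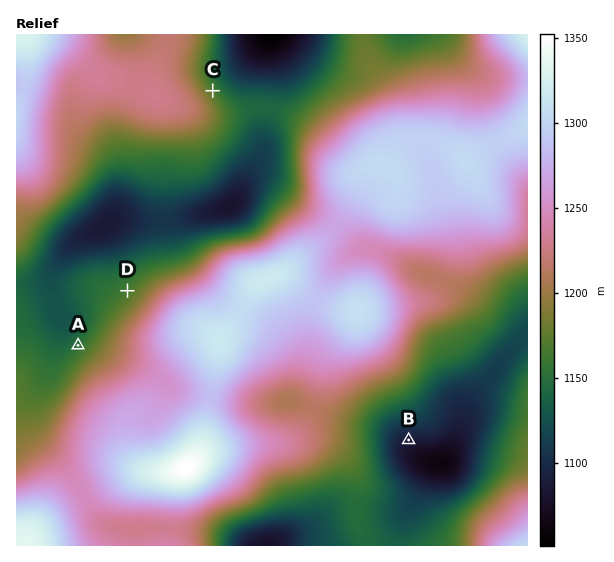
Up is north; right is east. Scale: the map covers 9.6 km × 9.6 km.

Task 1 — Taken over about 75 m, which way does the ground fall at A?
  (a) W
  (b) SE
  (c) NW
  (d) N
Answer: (c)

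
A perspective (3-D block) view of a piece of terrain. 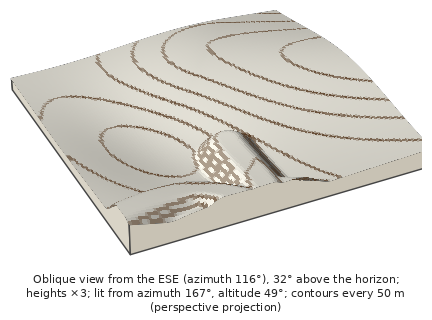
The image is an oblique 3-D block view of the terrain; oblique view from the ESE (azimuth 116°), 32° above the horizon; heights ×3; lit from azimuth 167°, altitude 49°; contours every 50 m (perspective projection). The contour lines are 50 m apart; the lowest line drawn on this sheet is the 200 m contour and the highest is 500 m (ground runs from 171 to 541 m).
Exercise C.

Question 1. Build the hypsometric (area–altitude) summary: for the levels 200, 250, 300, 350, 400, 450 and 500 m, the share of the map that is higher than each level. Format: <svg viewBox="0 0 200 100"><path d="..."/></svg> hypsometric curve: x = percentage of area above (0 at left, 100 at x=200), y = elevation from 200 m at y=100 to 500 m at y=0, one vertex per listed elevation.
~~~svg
<svg viewBox="0 0 200 100"><path d="M188 100l-27-17-28-16-30-17-29-17-36-16-29-17"/></svg>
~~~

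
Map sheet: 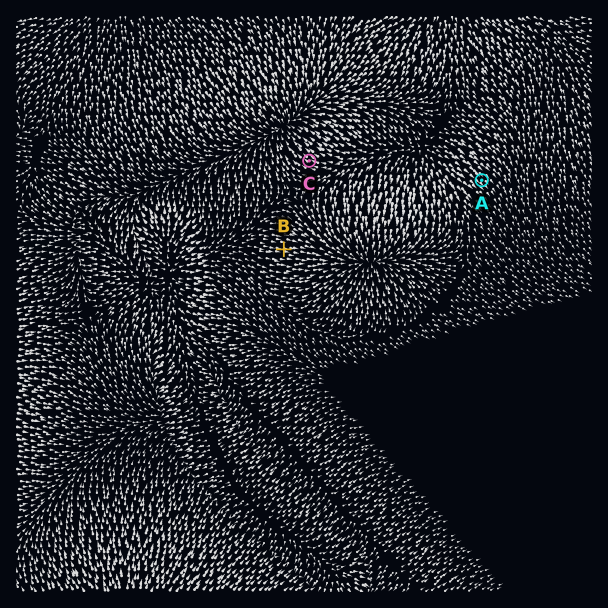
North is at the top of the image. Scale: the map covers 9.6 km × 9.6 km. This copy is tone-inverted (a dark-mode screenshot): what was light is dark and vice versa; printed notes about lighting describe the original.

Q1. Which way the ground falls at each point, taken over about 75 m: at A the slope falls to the SE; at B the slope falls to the E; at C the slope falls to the NW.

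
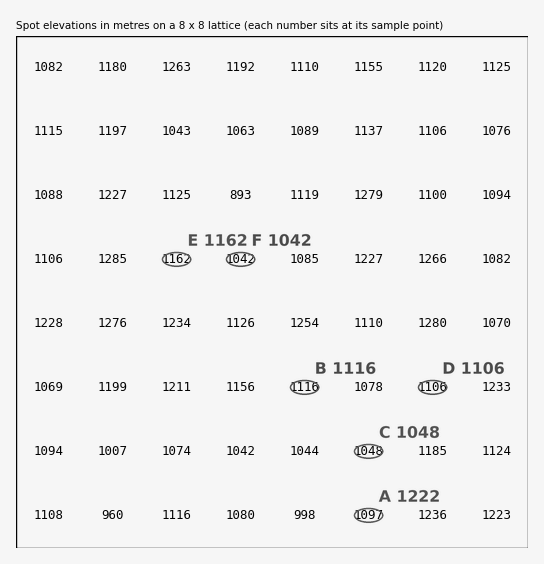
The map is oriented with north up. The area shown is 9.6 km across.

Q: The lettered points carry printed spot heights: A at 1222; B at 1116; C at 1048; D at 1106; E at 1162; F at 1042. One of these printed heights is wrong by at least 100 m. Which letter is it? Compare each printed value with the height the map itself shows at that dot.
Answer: A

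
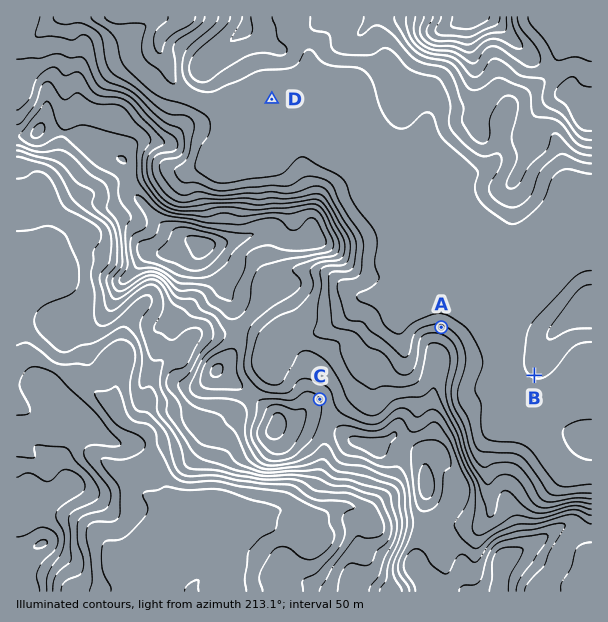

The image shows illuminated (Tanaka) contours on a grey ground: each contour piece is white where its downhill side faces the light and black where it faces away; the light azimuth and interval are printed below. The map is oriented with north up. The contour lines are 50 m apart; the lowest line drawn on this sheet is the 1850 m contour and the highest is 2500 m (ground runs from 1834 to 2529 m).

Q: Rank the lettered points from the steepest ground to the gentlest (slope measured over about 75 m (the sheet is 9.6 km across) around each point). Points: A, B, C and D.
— A C B D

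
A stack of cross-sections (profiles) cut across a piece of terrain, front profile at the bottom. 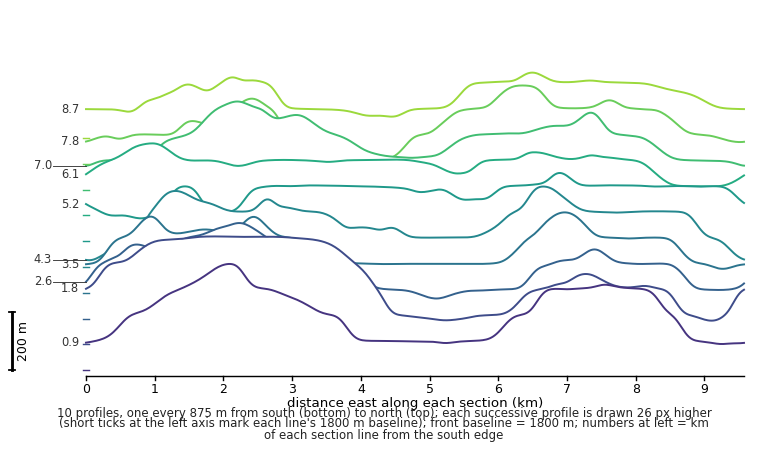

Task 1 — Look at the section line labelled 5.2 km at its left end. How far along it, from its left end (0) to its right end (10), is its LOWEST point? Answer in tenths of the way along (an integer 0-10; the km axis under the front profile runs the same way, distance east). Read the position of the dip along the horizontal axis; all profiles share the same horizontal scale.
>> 1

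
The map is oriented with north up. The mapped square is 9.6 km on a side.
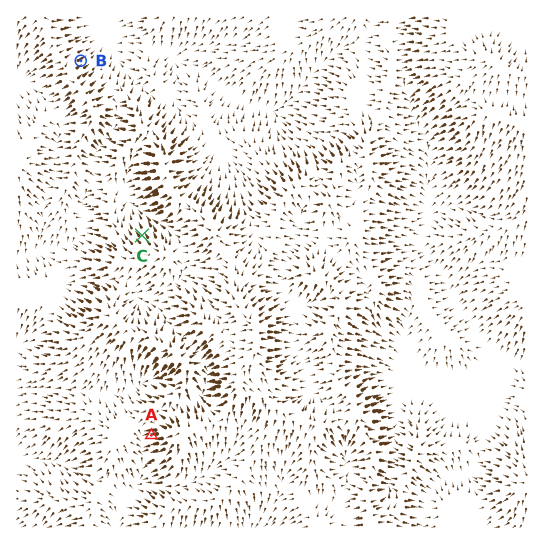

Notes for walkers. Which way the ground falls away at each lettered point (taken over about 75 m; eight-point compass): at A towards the W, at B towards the NE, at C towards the NW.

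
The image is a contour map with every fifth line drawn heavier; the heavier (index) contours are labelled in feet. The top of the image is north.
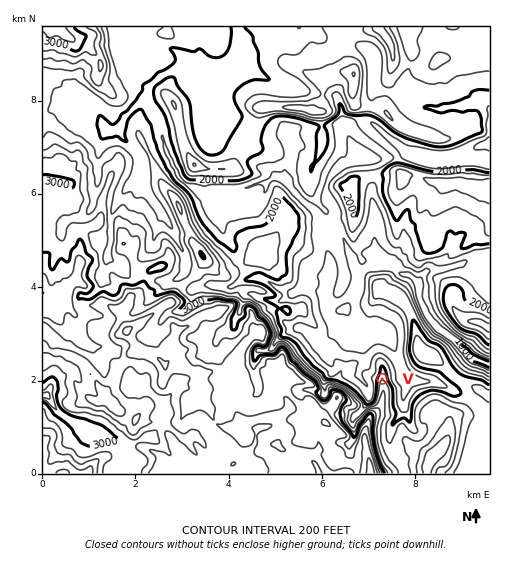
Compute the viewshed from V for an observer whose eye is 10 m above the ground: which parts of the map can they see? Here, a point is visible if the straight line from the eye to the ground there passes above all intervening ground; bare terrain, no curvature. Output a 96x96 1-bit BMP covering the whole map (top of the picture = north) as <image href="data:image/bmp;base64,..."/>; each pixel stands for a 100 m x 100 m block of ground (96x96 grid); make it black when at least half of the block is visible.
<image width="96" height="96" href="data:image/bmp;base64,Qk2+BAAAAAAAAD4AAAAoAAAAYAAAAGAAAAABAAEAAAAAAIAEAAATCwAAEwsAAAIAAAAAAAAA////AAAAAAAAAAAAAAAAAAAAAAAAAAAAAAAAAAEAAAAAAAAAAAAAAAIAAAAAAAAAAAAAAAIAAAAAAAAAAAAAAAIAEAAAAAAAAAAAAAIAGAAAAAAAAAAAAAIAHAAAAAAAAAAAAAIAHgAAAAAAAAAAAOQAPgAAAAAAAAAAAeQAHwAAAAAAAAAAA+wADgAAAAAAAAAAB/oAggAAAAAAAAAABx4AwAAAAAAAAAAAAQ8A4AAAAAAAAAAAARoB+AAAAAAAAAAAAfgB+AMAAAAAAAAAAfgB+H8AAAAAAAAAgfgB/f4AAAAAAAAAI/gB//wAAAAAAAAAd/jB//gAAAAAAAAB//zD/4AAAAAAAAAH/f7D/wAAAAAAAAAP/P/H/gAAAAAAAAAf+f+P/AAAAAAAAAAf+b4P8AAAAAAAAAAf+/wPwAAAAAAAAAAf//wPgAAAAAAAAAAf//wPgAAAAAAAAAGP//wfAAAAAAAAAAHn//4fAAAAAAAAAAH///4/AAAAAAAAAAH/////AAAAAAAAAAH/////AAAAAAAAAAH////+AAAAAAAAAAfv///+AAAAAAAAAAfv///+AAAAAAAAAAMA///8AAAAAAAAAAAAf/v4AAAAAAAAAA/gf/HwAAAAAAAAAD/Af/OAAAAAAAAAAAA///AAAAAAAAAAA4H///AAAAAAAAAAD4f///AAAAAAAAAAP7////gAAAAAAAAAP/////gAAAAAAAAAP4////gAAAAAAAAAPwP///gA/wAAAAAAPgH///gA/8AAAAAAOAD///gA//AAAAAAGAB///gA+fwAAAAAcAA///gB/f8AAAAA4AA//PgZ+f8AAAABwAAf8fgb//8AAAABgAAP4fwf//8AAAADgAAP//w///8AAAADAAAH/nw///8AAAADAAAAPnx///8AAAAHAAAAc/x///8AAAAGAAAA9/z///8AAAAEAAAA//z///8AAAAEAAAB/93///8AAAAAAAAD+5+P//sAAAAAAAAB+B+P/MAAAAAAAAAAeA+PwAAAAAAAD+AAeAAIAAAAAAAA/+AIeAAAAAAAAAAAQCAYOAAAAAAAAAAAAAB4GAAAAAAAAAAAAADwHAAAAAAAAAAAAAHwHAAAAAAAAAAAAAOwHAAAAAAAAAAAAB8ADAAAAAAAAAAAAA/gDAAAAAAAAAAAAA/gAAAAAAAAAAAAAAfgAAAQAAAAAAAAAAfgfADwAAAAAAAAAAf//h/gAAAAAAAAAA///n/AAAAAAAAAAAH/AHwAAAAAAAAAAAAAAPAAAAAAAAAAAAAAAfAAAAAAAAAAAAAAA/gAAAAACAAAAAAAA7gAAAAAGAAAAAAAB5gAAAAAGAAAAAAAD7gAAAAADAAAAAAAA/gAAAAADAAAAAAAAAAAAAD+CAAAAAAAAAAwAAD+AAAAAAAAAAAwAAD/AAAAAAAAAAAwAAD/gAAAAAAAAAAgAAD/4AAAAAAAAABgAAD/+AAAAAAAAADgAAD/+AB8AAAAAAfAAAAwGAA8AAAAAA+AAAAgAAAYAAAAAAOAAAA="/>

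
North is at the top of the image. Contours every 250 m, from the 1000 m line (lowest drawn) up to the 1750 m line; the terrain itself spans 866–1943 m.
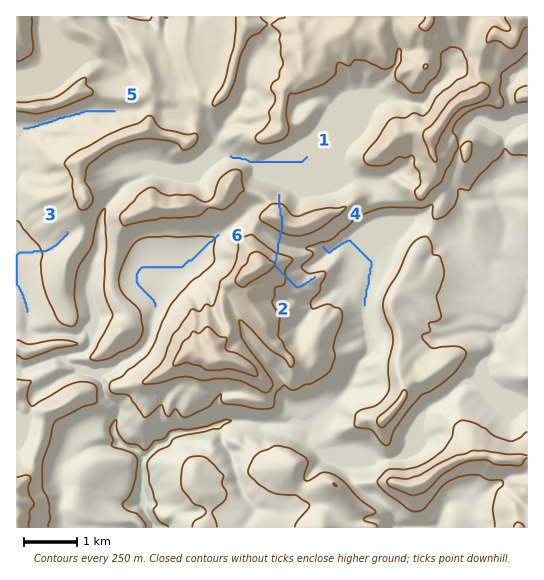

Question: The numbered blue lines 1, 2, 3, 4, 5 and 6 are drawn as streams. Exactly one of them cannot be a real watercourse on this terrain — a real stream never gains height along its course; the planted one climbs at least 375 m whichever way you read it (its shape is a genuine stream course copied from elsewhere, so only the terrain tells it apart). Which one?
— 2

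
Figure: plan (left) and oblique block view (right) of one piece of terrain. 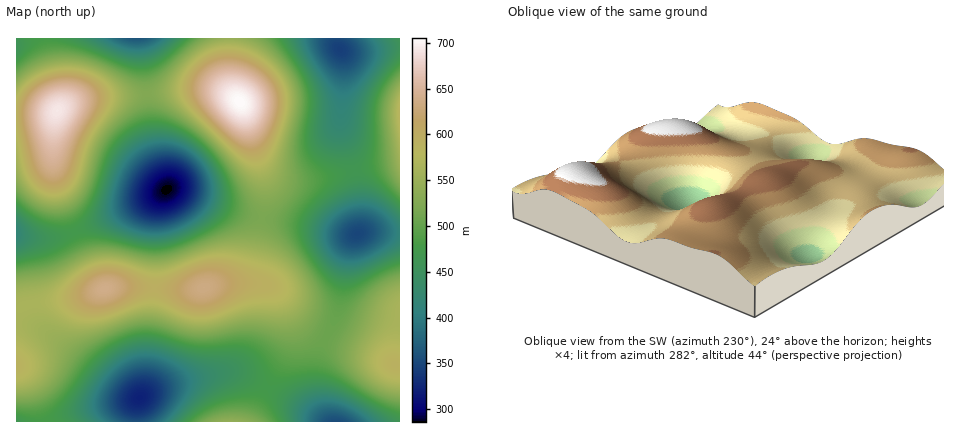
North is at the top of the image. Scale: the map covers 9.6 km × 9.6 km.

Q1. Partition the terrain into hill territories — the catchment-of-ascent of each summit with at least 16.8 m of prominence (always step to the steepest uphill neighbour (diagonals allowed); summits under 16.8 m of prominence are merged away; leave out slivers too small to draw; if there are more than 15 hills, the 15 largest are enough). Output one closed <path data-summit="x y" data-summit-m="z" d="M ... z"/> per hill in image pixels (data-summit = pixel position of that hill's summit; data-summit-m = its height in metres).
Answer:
<path data-summit="240 102" data-summit-m="705" d="M400 38l-260 0 11 98 16 52 15 3 72 26 46 6 42 11 16 0 2-6-2-38-7-34-11-34 4-50-3-22 17 2 42-5z"/><path data-summit="204 288" data-summit-m="635" d="M174 189l-6 0-6 5-6 16-2 86-7 80-6 20 17-8 36-10 24-5 18 0 20 8 68 41 4 0-6-12-5-16 0-32 21-52 9-56 5-14 4-6-14 0-42-11-54-8z"/><path data-summit="58 110" data-summit-m="694" d="M140 38l-124 0 0 197 14 3 24 0 12-3 84-36 17-9-16-54-7-74z"/><path data-summit="104 288" data-summit-m="639" d="M164 192l-98 43-12 3-24 0-14-2 0 84 30 12 64 51 26 15 4 0 4-8 3-14 8-96 0-64 3-14z"/><path data-summit="396 364" data-summit-m="590" d="M388 232l-30 1-6 7-4 10-10 60-18 40-4 18 0 18 3 16 11 20 70 0 0-188z"/><path data-summit="400 114" data-summit-m="585" d="M400 47l-42 5-17-2 3 22-4 50 11 34 7 34 2 20-2 23 42-1z"/><path data-summit="16 366" data-summit-m="589" d="M16 321l0 101 121 0 1-24-20-10-72-56-14-7z"/><path data-summit="230 422" data-summit-m="543" d="M236 373l-18 0-14 3-50 14-15 8-2 24 187 0-68-41z"/>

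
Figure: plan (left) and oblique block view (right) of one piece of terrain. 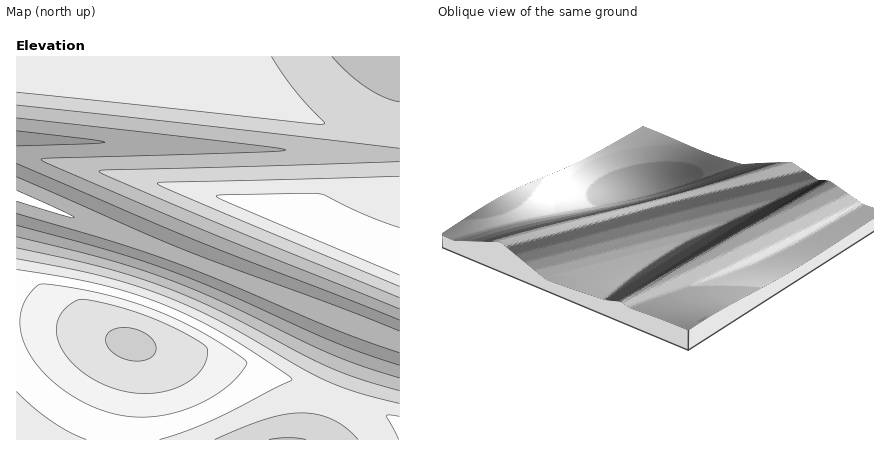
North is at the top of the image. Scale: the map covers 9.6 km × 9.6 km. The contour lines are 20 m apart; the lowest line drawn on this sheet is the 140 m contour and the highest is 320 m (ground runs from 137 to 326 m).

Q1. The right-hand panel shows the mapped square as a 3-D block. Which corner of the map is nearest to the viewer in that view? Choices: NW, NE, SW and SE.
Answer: NE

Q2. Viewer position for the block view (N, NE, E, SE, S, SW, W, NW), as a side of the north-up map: NE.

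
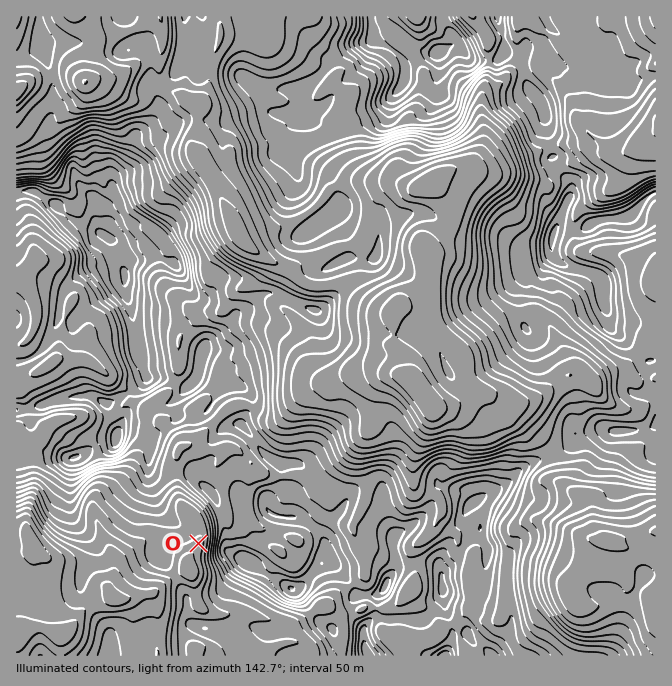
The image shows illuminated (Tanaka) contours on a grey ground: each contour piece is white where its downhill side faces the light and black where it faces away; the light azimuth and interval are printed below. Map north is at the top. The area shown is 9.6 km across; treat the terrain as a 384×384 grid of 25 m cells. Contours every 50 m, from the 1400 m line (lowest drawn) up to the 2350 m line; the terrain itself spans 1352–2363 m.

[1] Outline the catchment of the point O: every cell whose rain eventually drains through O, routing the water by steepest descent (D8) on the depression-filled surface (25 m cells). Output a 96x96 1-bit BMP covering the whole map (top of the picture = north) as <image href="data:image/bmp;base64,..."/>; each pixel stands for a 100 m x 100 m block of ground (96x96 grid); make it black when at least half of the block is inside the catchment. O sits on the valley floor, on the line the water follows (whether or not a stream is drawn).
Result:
<image width="96" height="96" href="data:image/bmp;base64,Qk2+BAAAAAAAAD4AAAAoAAAAYAAAAGAAAAABAAEAAAAAAIAEAAATCwAAEwsAAAIAAAAAAAAA////AAAAAAAAAAAAAAAAAAAAAAAAAAAAAAAAAAAAAAAAAAAAAAAAAAAAAAAAAAAAAAAAAAAAAAAAAAAAAAAAAAAAAAAAAAAAAAAAAAAAAAAAAAAAAAAAAAAAAAAAAAAAAAAAAAAAAAAAAAAAAAAAAAAAAAAAAAAAAAAAAAAAAAAAAAAAAOAAAAAAAAAAAAAAAfAAAAAAAAAAAAAAB/AAAAAAAAAAAAAAD/gAAAAAAAAAAAAAP/wAAAAAAAAAAAAA//wAAAAAAAAAAAAB//wAAAAAAAAAAAAf//wAAAAAAAAAAAA///gAAAAAAAAAAAB///AAAAAAAAAAAAH//+AAAAAAAAAAAAP//AAAAAAAAAAAAAf//AAAAAAAAAAAAAf//AAAAAAAAAAAAAf//gAAAAAAAAAAAAf//wAAAAAAAAAAAA///wAAAAAAAAAAAA///wAAAAAAAAAAAA///wAAAAAAAAAAAA///gAAAAAAAAAAAA//+AAAAAAAAAAAAA//8AAAAAAAAAAAAB//8AAAAAAAAAAAAf//4AAAAAAAAAAAAf//wAAAAAAAAAAAA///wAAAAAAAAAAAA///4AAAAAAAAAAAA///4AAAAAAAAAAAAf//8AAAAAAAAAAAAH//4AAAAAAAAAAAAD+/gAAAAAAAAAAAAB4cAAAAAAAAAAAAAAAAAAAAAAAAAAAAAAAAAAAAAAAAAAAAAAAAAAAAAAAAAAAAAAAAAAAAAAAAAAAAAAAAAAAAAAAAAAAAAAAAAAAAAAAAAAAAAAAAAAAAAAAAAAAAAAAAAAAAAAAAAAAAAAAAAAAAAAAAAAAAAAAAAAAAAAAAAAAAAAAAAAAAAAAAAAAAAAAAAAAAAAAAAAAAAAAAAAAAAAAAAAAAAAAAAAAAAAAAAAAAAAAAAAAAAAAAAAAAAAAAAAAAAAAAAAAAAAAAAAAAAAAAAAAAAAAAAAAAAAAAAAAAAAAAAAAAAAAAAAAAAAAAAAAAAAAAAAAAAAAAAAAAAAAAAAAAAAAAAAAAAAAAAAAAAAAAAAAAAAAAAAAAAAAAAAAAAAAAAAAAAAAAAAAAAAAAAAAAAAAAAAAAAAAAAAAAAAAAAAAAAAAAAAAAAAAAAAAAAAAAAAAAAAAAAAAAAAAAAAAAAAAAAAAAAAAAAAAAAAAAAAAAAAAAAAAAAAAAAAAAAAAAAAAAAAAAAAAAAAAAAAAAAAAAAAAAAAAAAAAAAAAAAAAAAAAAAAAAAAAAAAAAAAAAAAAAAAAAAAAAAAAAAAAAAAAAAAAAAAAAAAAAAAAAAAAAAAAAAAAAAAAAAAAAAAAAAAAAAAAAAAAAAAAAAAAAAAAAAAAAAAAAAAAAAAAAAAAAAAAAAAAAAAAAAAAAAAAAAAAAAAAAAAAAAAAAAAAAAAAAAAAAAAAAAAAAAAAAAAAAAAAAAAAAAAAAAAAAAAAAAAAAAAAAAAAAAAAAAAAAAAAAAAAAAAAAAAAAAAAAAAAAAAAAAAAAAAAAAAAAAAAAAAAAAAAAAAAAAAAAAAAAAAAAAAAAAAAAAAA="/>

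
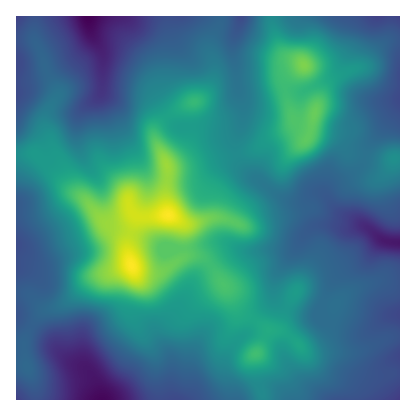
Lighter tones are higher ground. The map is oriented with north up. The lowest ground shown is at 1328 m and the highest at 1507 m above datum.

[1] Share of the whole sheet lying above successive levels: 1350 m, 97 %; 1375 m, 84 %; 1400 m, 52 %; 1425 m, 28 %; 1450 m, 13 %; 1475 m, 4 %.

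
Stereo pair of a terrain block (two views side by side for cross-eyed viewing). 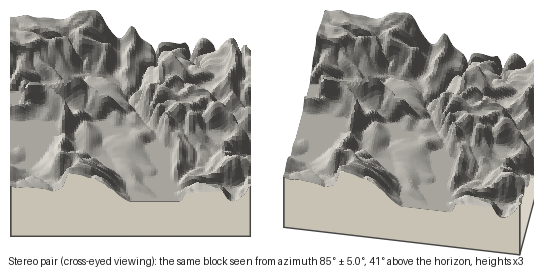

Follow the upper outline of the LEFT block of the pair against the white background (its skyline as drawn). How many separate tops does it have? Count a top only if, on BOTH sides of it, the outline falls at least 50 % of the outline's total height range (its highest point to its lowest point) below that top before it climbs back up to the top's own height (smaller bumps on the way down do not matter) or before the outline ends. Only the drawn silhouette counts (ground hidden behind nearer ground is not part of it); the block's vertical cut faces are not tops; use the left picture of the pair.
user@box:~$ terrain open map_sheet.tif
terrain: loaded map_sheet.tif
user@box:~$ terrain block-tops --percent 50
0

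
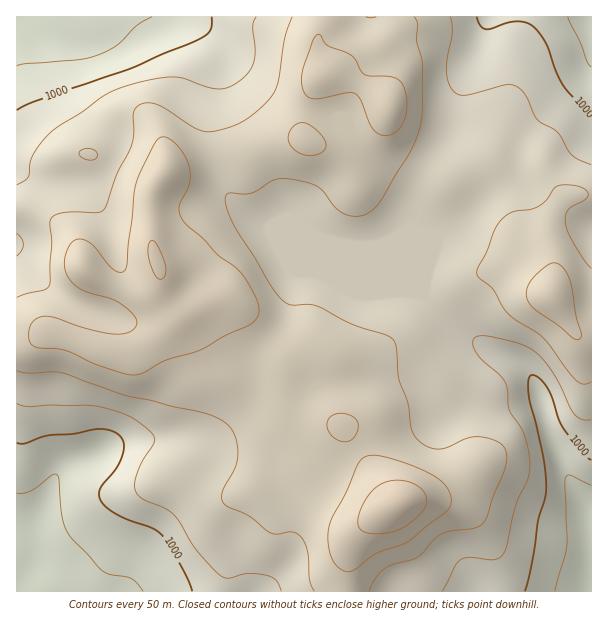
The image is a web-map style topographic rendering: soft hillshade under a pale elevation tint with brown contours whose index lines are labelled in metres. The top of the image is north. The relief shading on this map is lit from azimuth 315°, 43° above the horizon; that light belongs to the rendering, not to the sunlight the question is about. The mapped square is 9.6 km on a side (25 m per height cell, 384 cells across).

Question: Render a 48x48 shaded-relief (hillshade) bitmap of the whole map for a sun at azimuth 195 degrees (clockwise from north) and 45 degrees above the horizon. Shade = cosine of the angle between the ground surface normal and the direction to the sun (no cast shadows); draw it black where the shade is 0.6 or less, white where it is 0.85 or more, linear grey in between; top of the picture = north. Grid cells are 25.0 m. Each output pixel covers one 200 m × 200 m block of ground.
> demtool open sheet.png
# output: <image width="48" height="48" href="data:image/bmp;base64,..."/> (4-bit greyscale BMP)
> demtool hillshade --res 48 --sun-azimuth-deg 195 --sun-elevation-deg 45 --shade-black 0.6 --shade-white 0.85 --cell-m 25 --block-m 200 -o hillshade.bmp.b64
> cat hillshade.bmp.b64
<image width="48" height="48" href="data:image/bmp;base64,Qk32BAAAAAAAAHYAAAAoAAAAMAAAADAAAAABAAQAAAAAAIAEAAATCwAAEwsAABAAAAAAAAAAAAAAABEREQAiIiIAMzMzAERERABVVVUAZmZmAHd3dwCIiIgAmZmZAKqqqgC7u7sAzMzMAN3d3QDu7u4A////AHd3eIiIeImZmImZiImZiIiIh3iIh2ZmZnd3iIiIeImpmImZmImZmZmZh3iZh2ZmZnd4iIiIiJqqmImqmIiZmru5h3mZh2ZmZneIiIiImaqpiImZmIiZm8zKiJqpdmZmZneIiIiZqqqpiImYiIiIm8y6qruodmZlVXeIiZmqu7qYiZmIiIdmibu7u7qXZmZlVYiIiJmru7qYiZmHeIdVZ4mZmZh3ZmZlVpiHeIiau6mHeIh3eHZlVVVVVmZ2Z3dVaJmHdmZ4mZh3Znd3d3dmUyIRI1Z3d3ZEepiHZVVWd3d2ZmZ3d3d2UyAAAkZnd2Q1m4iIdlVVVWZmZmZ3d3eHZCEAEkVmZlM3q4iZmHdmVVVmZ3d3d3iHZUIRI0REVDJIupmqqqmYd2Znd3d3d3iHZlQzNEMzMyJqupqru7u7qZiIiId3d3d3ZmVEVVQzIhN7u6qqq7zMuqqZmYd3d2ZlVVVVZmVEMiSLu5maq8zcyqqqmYd3dmVVVERWZmZVVDWbuqmaq83cupmZmId3dmZVRERWZmZmVEerururvN3LqpmIh3d3d3dmVVVWZmZVQ1rMubu8zMupiZiId3d3d3d3ZmZmZlVDNIzcqau7uph3eIiId3d2ZndmZVZmZVREaL3bqYmZh2VWZ4iId3d2VmZURVZmZVVnm93LmHd2ZURFZ4iIiIh2VVQzNFVlVWeKvNzKhlVUNEVneId4iIh1REMjNEVVVniau8y5ZDMiRniJmIZneIdTMzMzRVVVZ4mZmrunUyIkiqqYiYZVZ2QiMzNFZmZmZ4mYiZh1RDNYu6hmiIZVVUISREVmZmZmd4iIh2VUREV5qXRGiGZmVDEkVmZmZmZmdnd3d1RDM1Z4dTNXh1VWVCE1ZmZmZmZmZmZnd2VDImd3UyNXhkRVUyJGZmZnd2ZmZmZmdmVDIomGQRNnZURVQyNWZmd4h3dmZ2ZmZlVDNJmFMiRnZURUM0VnZniJmId3d3ZmVVVEVodUM0Z3dlVUNGd3d3iaqYd3eHdmVVVWeFRDRFZ3d3dlRniIiImZmId3iId2VVVmeERVZmZmZ4dlV4iImamYh3d3d3d3ZWZlVVZ4iHdlVnZVZ4iJq7qYdnd3ZmZ3dmZUImeImIdlRVQ0Z3eJq7qXd3d3ZVVnZmZDEVVnd2ZlVDIkZ3eJmph3d4iGVVVmZlQzIlVEREVmZCEkVVZnh3ZmeJmHZVVVVVQ0Q1VDM0VnZCEkREVWZlVWeKmGZVVVVVRERFVDM0VnYxEjM0RVVVZniJhlVWZVVVVEM0RDMzRFQhIzM0RFVniIiHZUVVVVVVVDM0MzIhERESNERERFZ4mYdlQ0RVVVVVRDI0MzIRAAATRERERWd4iHZUM0VVVVVURDM0MzIhEAASNERVVmd2ZmZUQ0VVVVVUREREMzMzMiERI0RWZ3d2VVVVREVmVVVERERERFVmVUMyIjRnd3ZmVURERVVmVUREVERFVmZ3ZmVENEZ4d2ZmZUM0VWZlVERERDNFZ3d3ZmZVVWd4d2ZVVUM0VWZVREREQzNA=="/>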